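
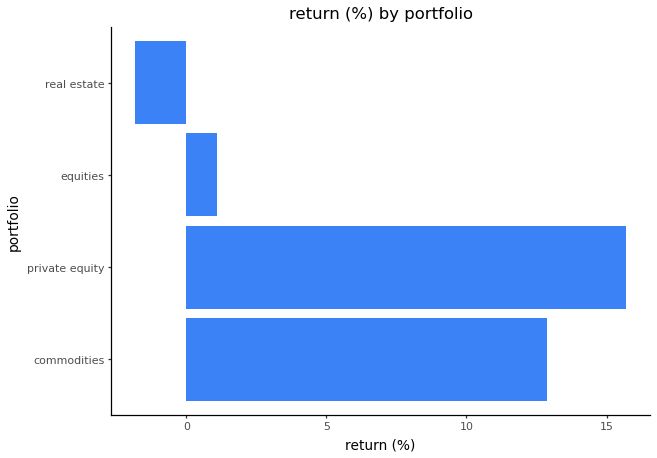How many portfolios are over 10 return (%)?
Above 10: commodities, private equity.

2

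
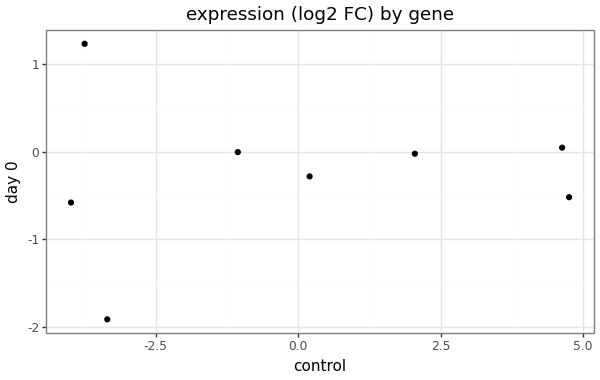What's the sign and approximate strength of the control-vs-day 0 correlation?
no clear correlation

Points are roughly uncorrelated; weak (|r| ≈ 0.1).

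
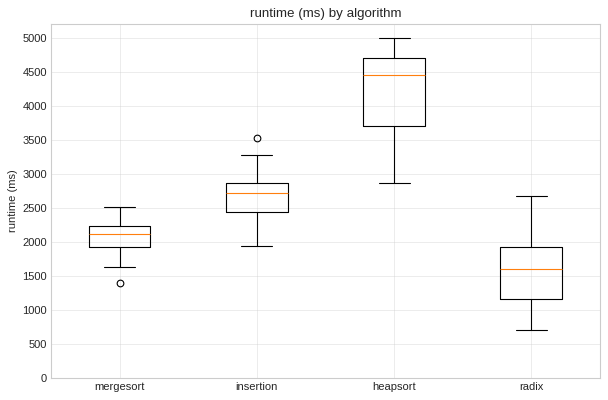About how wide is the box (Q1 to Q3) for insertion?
≈ 500

Q3 ≈ 3000, Q1 ≈ 2500; IQR ≈ 500.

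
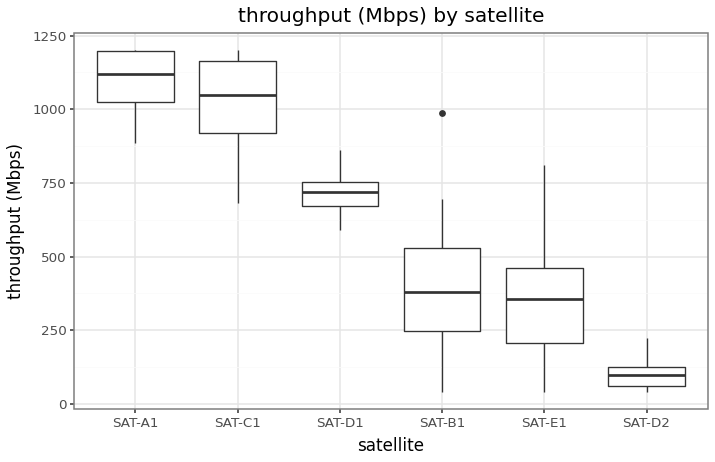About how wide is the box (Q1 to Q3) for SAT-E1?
Q3 ≈ 500, Q1 ≈ 200; IQR ≈ 300.

≈ 300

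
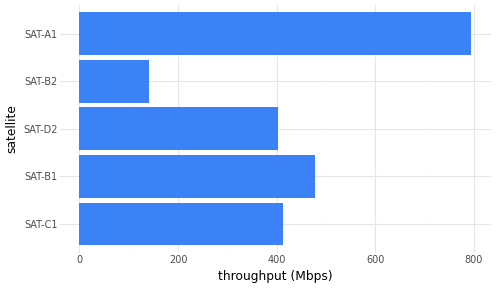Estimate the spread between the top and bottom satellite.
≈ 700

Max SAT-A1 ≈ 800, min SAT-B2 ≈ 100; range ≈ 700.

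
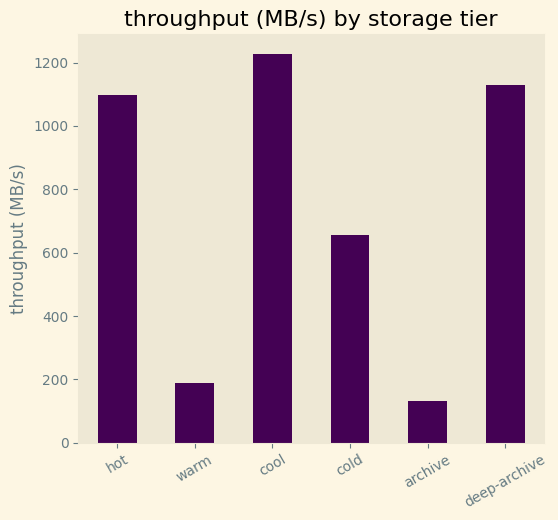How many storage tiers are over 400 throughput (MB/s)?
Above 400: hot, cool, cold, deep-archive.

4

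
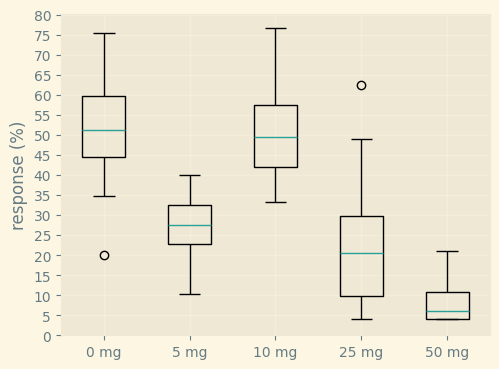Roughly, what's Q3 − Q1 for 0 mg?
≈ 15

Q3 ≈ 60, Q1 ≈ 45; IQR ≈ 15.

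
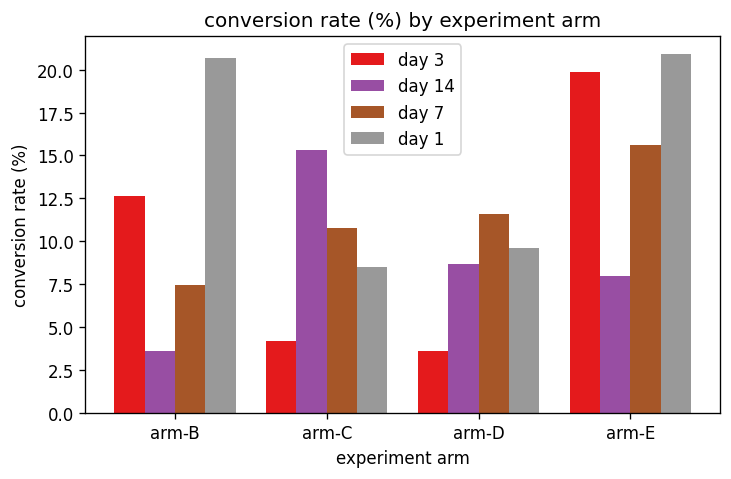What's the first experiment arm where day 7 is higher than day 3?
arm-B: day 7 ≈ 8 vs day 3 ≈ 12 (not yet); arm-C: day 7 ≈ 10 vs day 3 ≈ 4 (first crossover).

arm-C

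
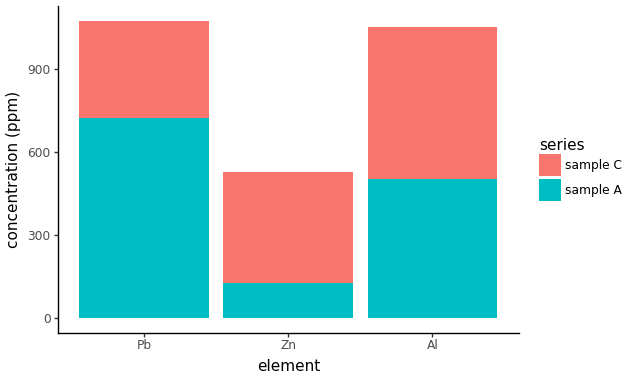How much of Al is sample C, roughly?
sample C top ≈ 1000, bottom ≈ 500; segment ≈ 500.

≈ 500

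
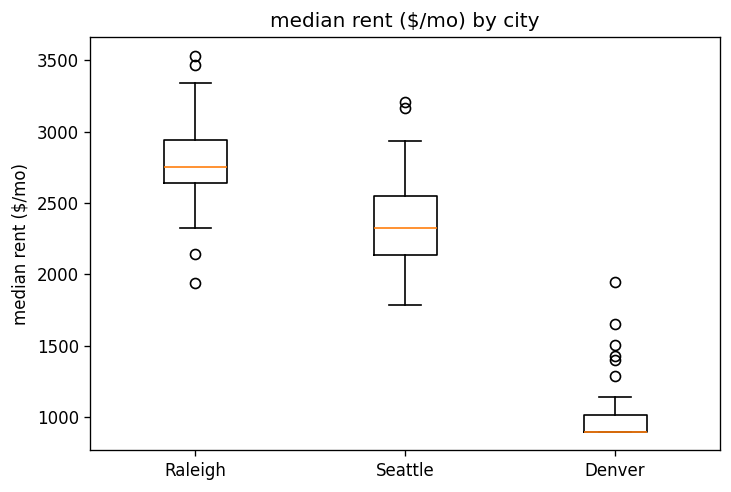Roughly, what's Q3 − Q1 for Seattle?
Q3 ≈ 2600, Q1 ≈ 2200; IQR ≈ 400.

≈ 400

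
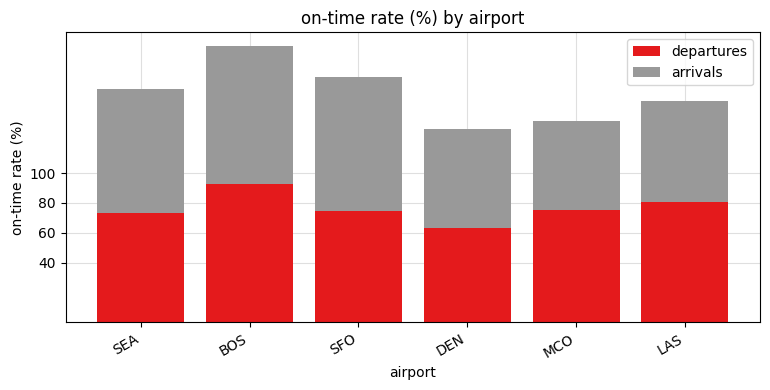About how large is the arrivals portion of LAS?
≈ 60

arrivals top ≈ 140, bottom ≈ 80; segment ≈ 60.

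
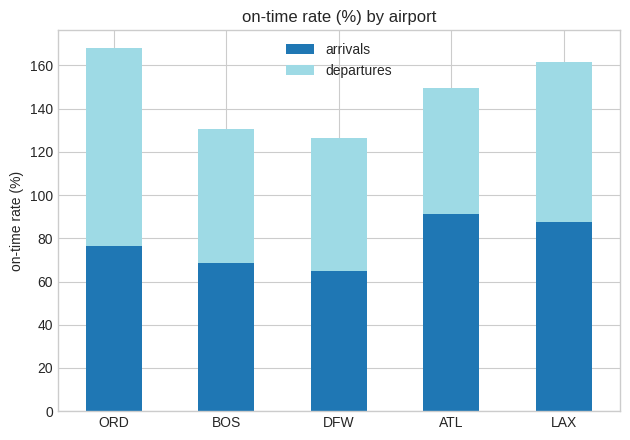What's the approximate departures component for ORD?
departures top ≈ 160, bottom ≈ 80; segment ≈ 80.

≈ 80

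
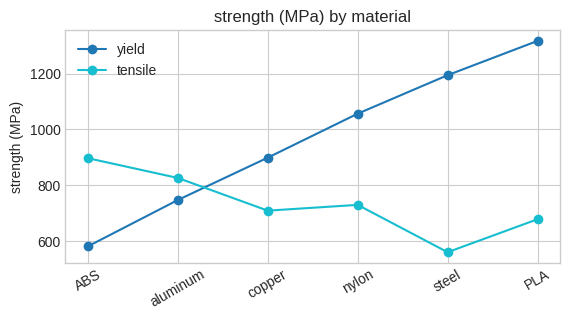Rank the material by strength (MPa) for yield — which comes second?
steel

Top 3 for yield: PLA ≈ 1300, steel ≈ 1200, nylon ≈ 1100.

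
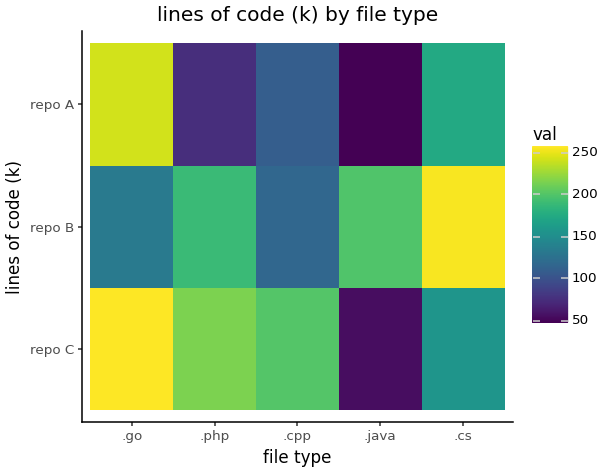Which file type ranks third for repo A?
Top 4 for repo A: .go ≈ 240, .cs ≈ 180, .cpp ≈ 100, .php ≈ 80.

.cpp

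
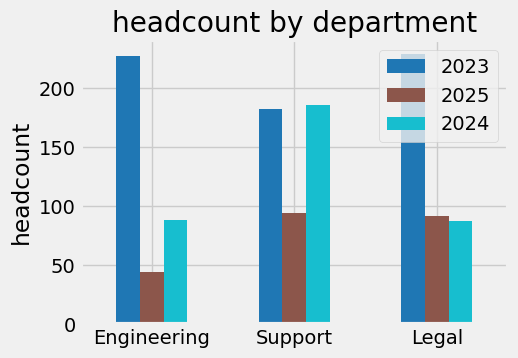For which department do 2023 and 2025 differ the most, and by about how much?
Engineering, ≈ 180

Engineering: 2023 ≈ 220, 2025 ≈ 40 → gap ≈ 180. Next-largest (Legal) is only ≈ 120.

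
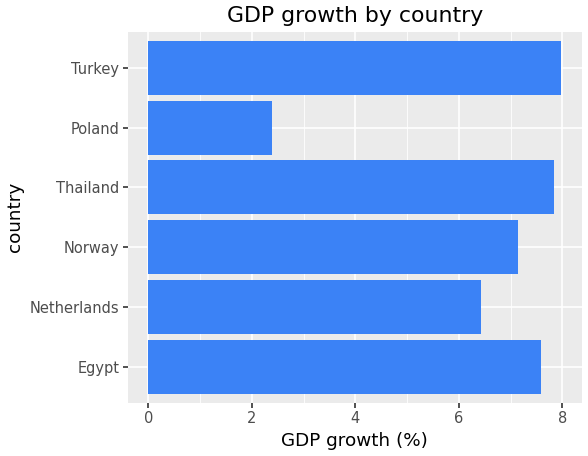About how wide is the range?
Max Turkey ≈ 8, min Poland ≈ 2; range ≈ 6.

≈ 6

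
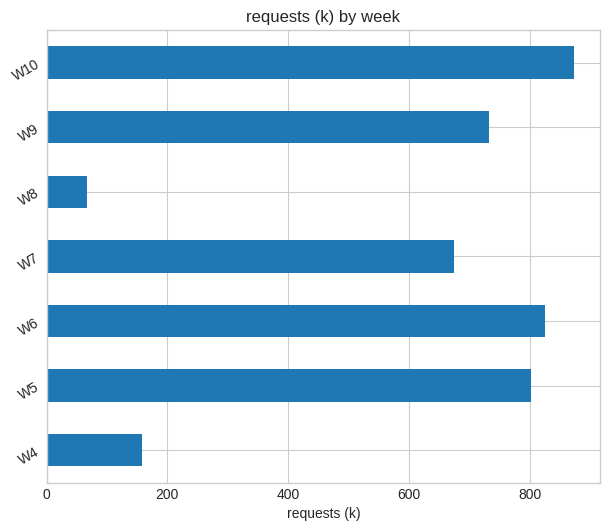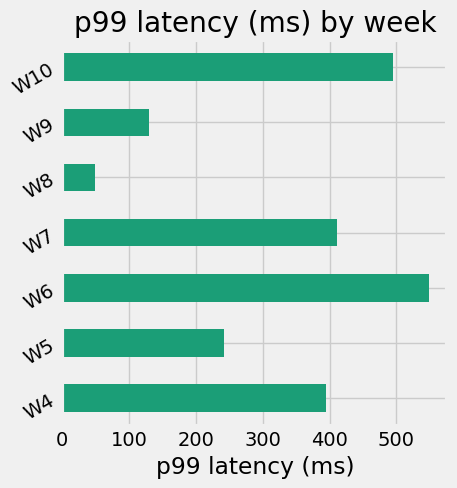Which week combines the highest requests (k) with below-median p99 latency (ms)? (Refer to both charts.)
W5

Chart 2 median p99 latency (ms) ≈ 400; below-median weeks: W5, W8, W9. Among those, W5 has the highest requests (k) (≈ 800).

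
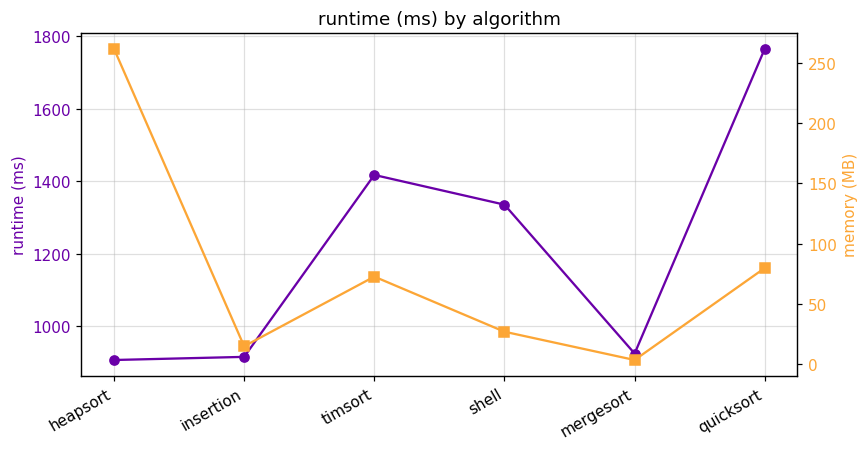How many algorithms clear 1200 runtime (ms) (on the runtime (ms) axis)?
3

Above 1200: timsort, shell, quicksort.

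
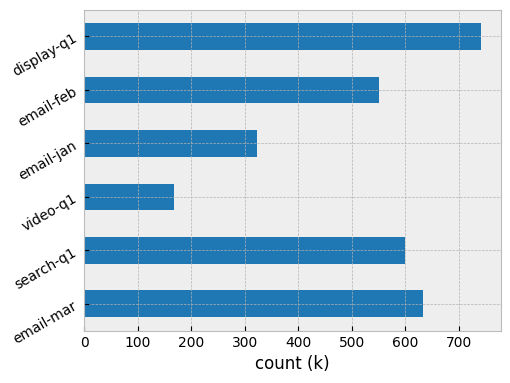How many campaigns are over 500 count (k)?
4

Above 500: email-mar, search-q1, email-feb, display-q1.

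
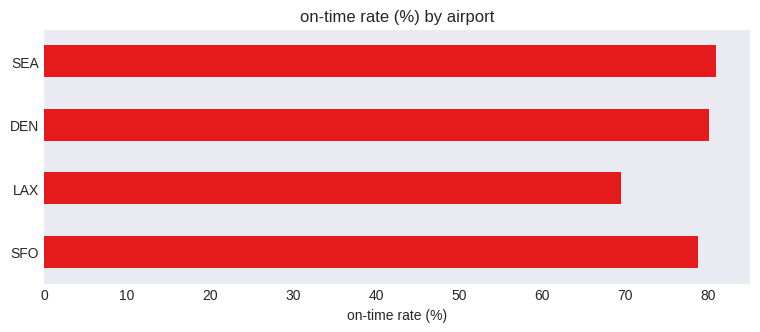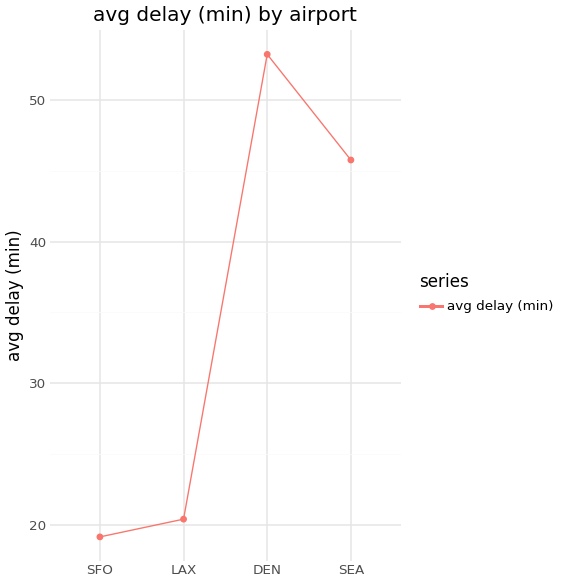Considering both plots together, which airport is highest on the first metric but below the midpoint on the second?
Chart 2 median avg delay (min) ≈ 35; below-median airports: SFO, LAX. Among those, SFO has the highest on-time rate (%) (≈ 80).

SFO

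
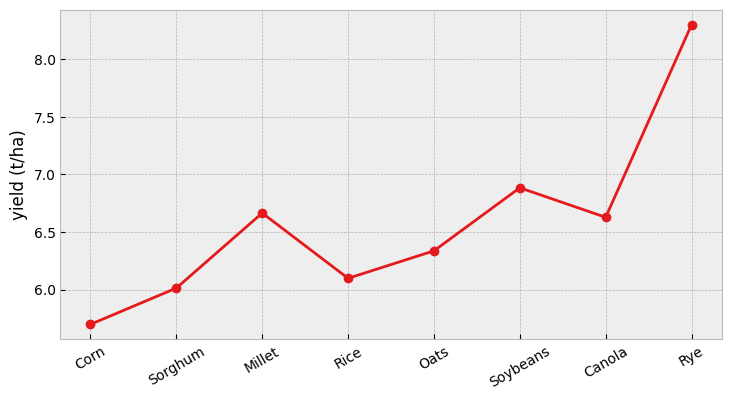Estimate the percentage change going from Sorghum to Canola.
≈ +8.3%

Sorghum ≈ 6.0, Canola ≈ 6.5; (6.5 − 6.0) / 6.0 ≈ +8.3%.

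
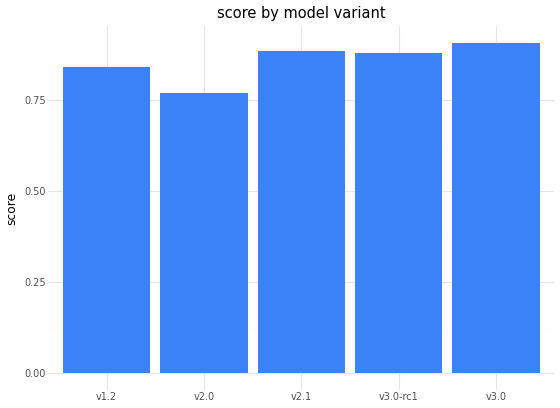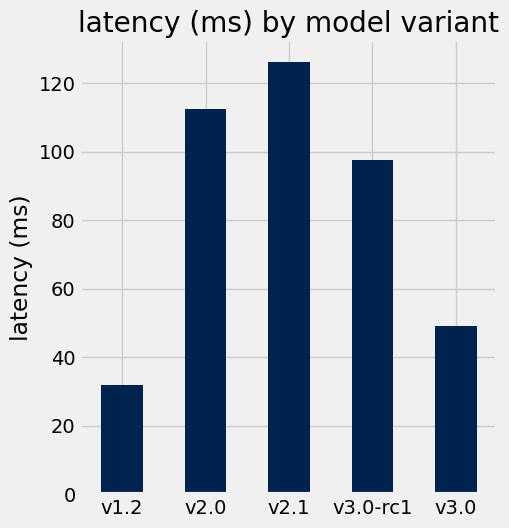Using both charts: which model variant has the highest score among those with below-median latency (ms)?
Chart 2 median latency (ms) ≈ 100; below-median model variants: v1.2, v3.0. Among those, v3.0 has the highest score (≈ 0.9).

v3.0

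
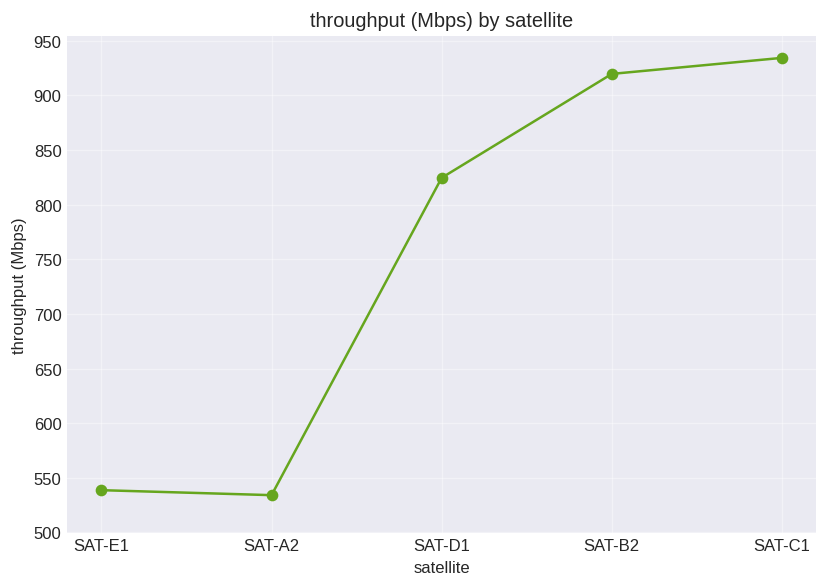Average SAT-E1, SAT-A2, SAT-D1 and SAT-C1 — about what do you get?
(550 + 550 + 800 + 950) / 4 ≈ 712.

≈ 712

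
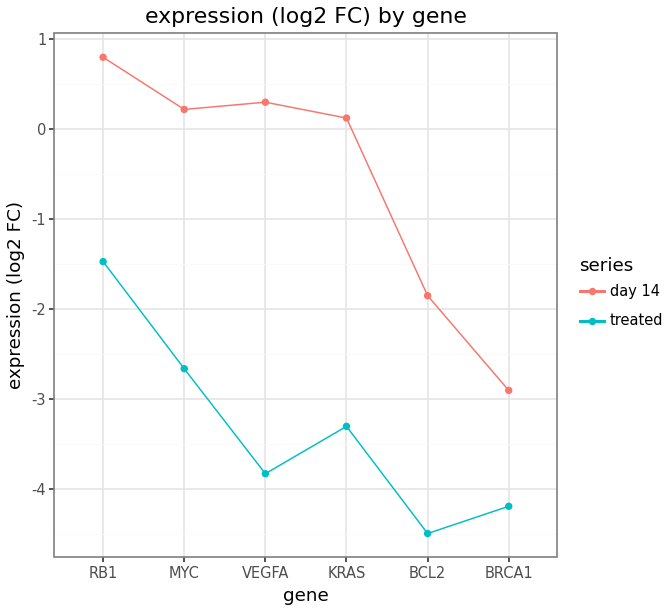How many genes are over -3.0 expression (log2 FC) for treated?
Above -3.0: RB1, MYC.

2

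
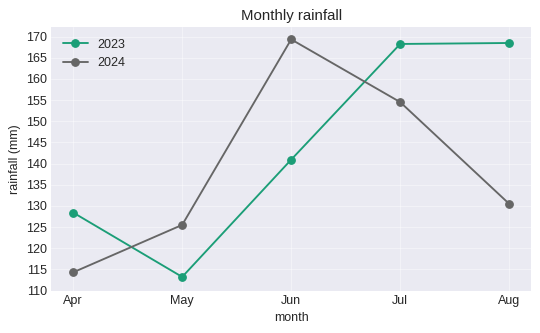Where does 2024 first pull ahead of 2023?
Apr: 2024 ≈ 115 vs 2023 ≈ 130 (not yet); May: 2024 ≈ 125 vs 2023 ≈ 115 (first crossover).

May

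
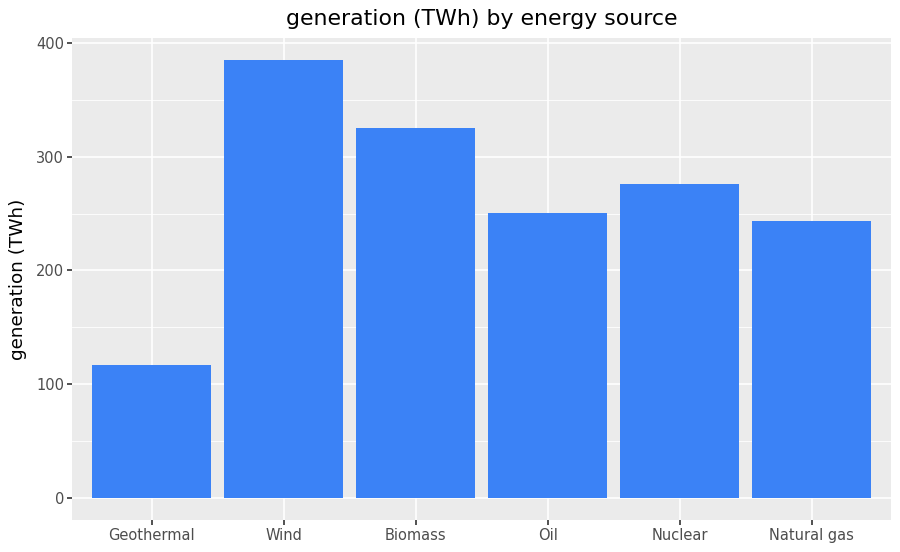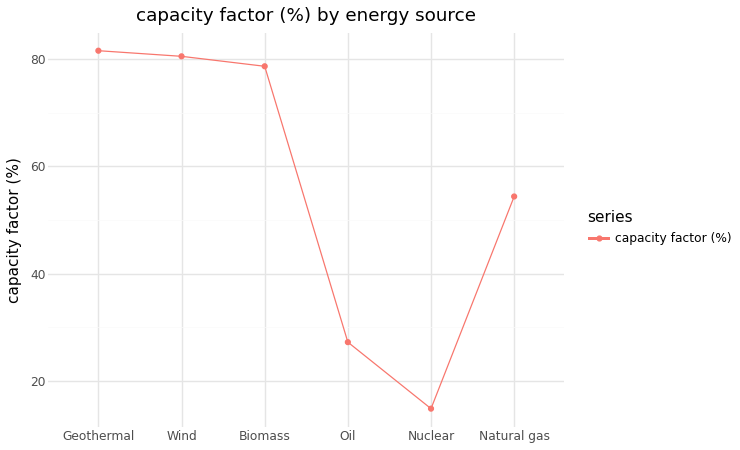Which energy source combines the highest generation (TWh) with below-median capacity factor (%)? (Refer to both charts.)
Nuclear

Chart 2 median capacity factor (%) ≈ 70; below-median energy sources: Oil, Nuclear, Natural gas. Among those, Nuclear has the highest generation (TWh) (≈ 300).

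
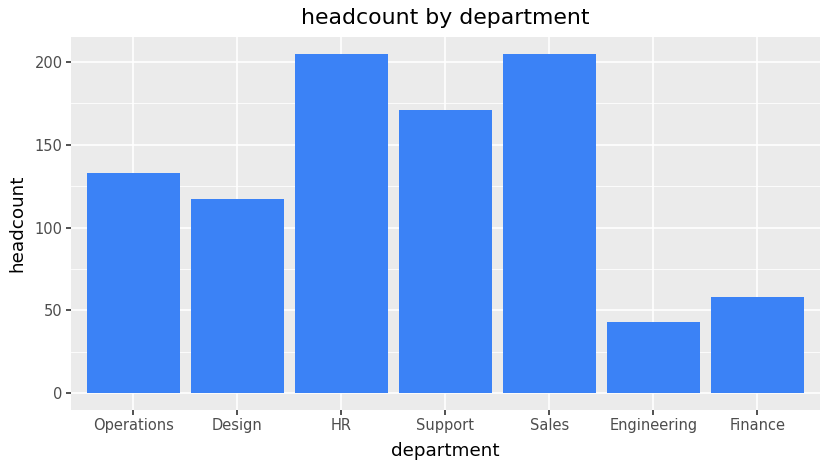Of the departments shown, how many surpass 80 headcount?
5

Above 80: Operations, Design, HR, Support, Sales.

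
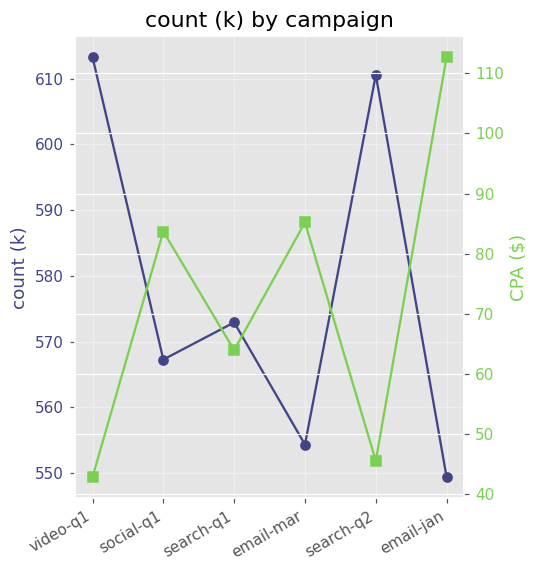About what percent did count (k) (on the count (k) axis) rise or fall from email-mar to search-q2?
≈ +10.9%

email-mar ≈ 550, search-q2 ≈ 610; (610 − 550) / 550 ≈ +10.9%.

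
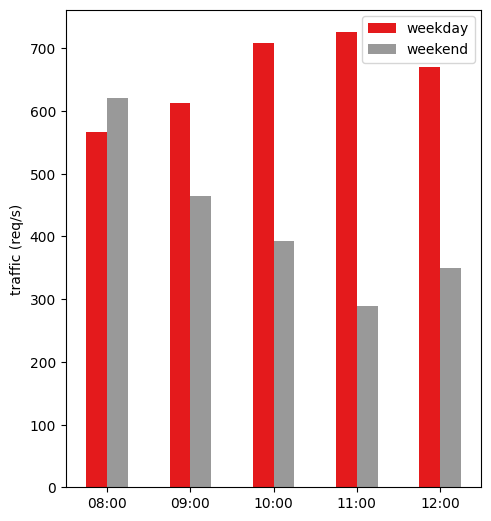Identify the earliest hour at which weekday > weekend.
08:00: weekday ≈ 600 vs weekend ≈ 600 (not yet); 09:00: weekday ≈ 600 vs weekend ≈ 500 (first crossover).

09:00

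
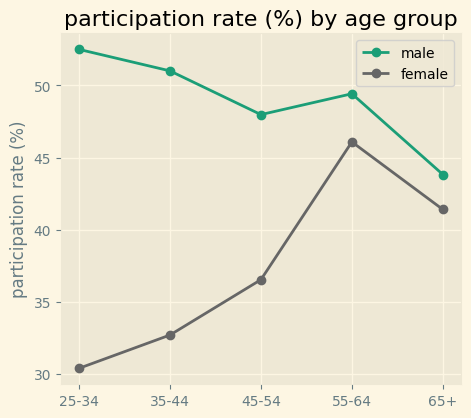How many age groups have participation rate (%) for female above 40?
2

Above 40: 55-64, 65+.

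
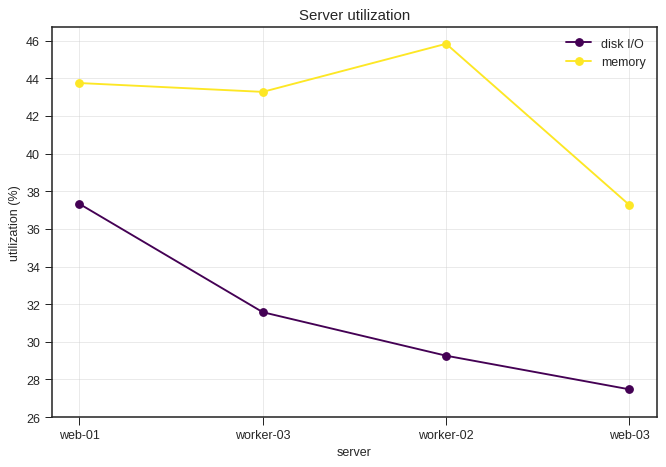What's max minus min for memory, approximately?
≈ 8

Max worker-02 ≈ 46, min web-03 ≈ 38; range ≈ 8.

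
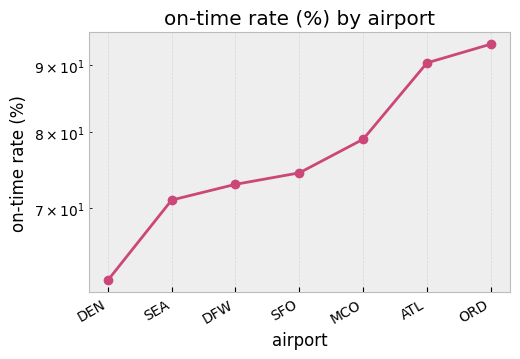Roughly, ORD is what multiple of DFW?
ORD ≈ 95, DFW ≈ 75; 95/75 ≈ 1.27.

≈ 1.27×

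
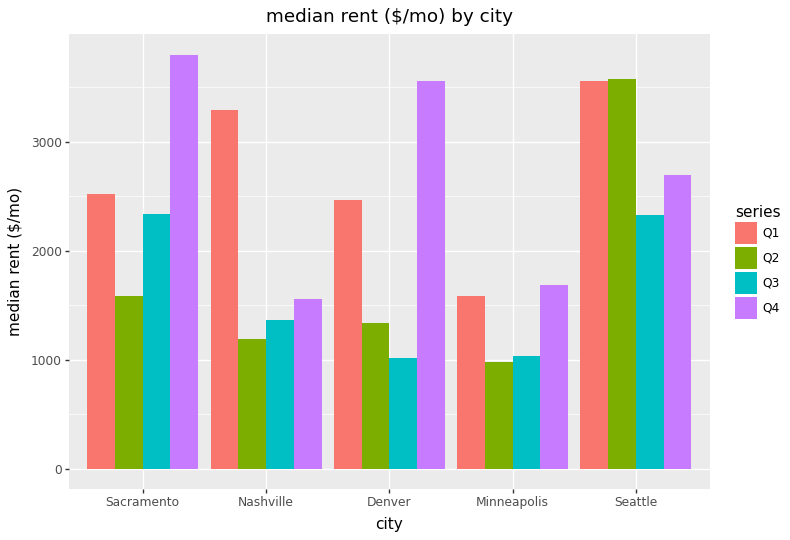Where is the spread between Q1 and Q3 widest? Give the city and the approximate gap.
Nashville, ≈ 2000 $/mo

Nashville: Q1 ≈ 3500, Q3 ≈ 1500 → gap ≈ 2000. Next-largest (Denver) is only ≈ 1500.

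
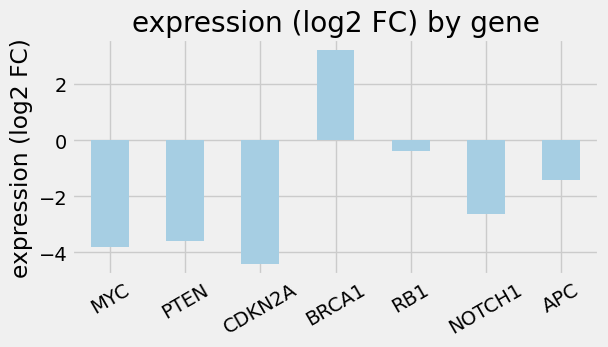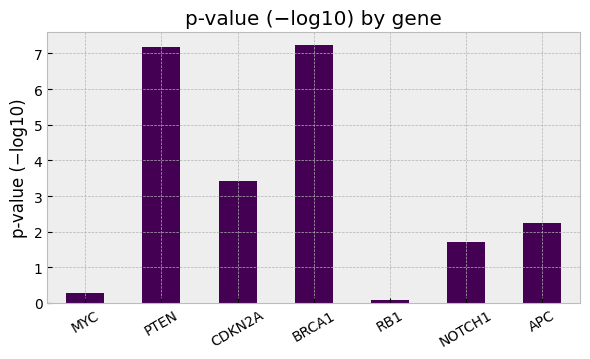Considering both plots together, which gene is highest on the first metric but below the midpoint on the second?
RB1

Chart 2 median p-value (−log10) ≈ 2; below-median genes: MYC, RB1, NOTCH1. Among those, RB1 has the highest expression (log2 FC) (≈ -0.5).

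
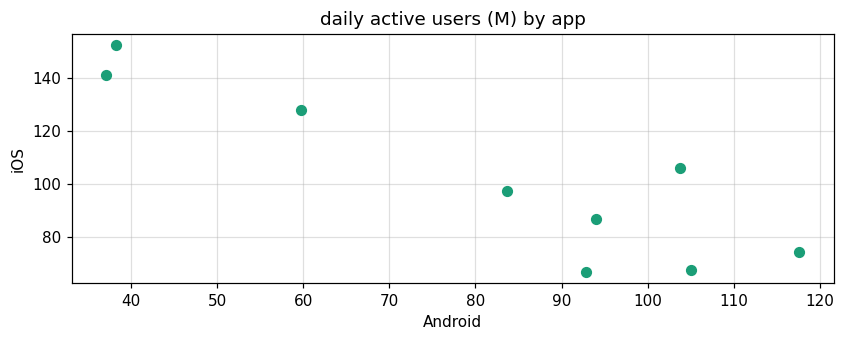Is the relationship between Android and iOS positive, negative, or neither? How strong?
Points are negatively correlated; strong (|r| ≈ 0.9).

negative, strong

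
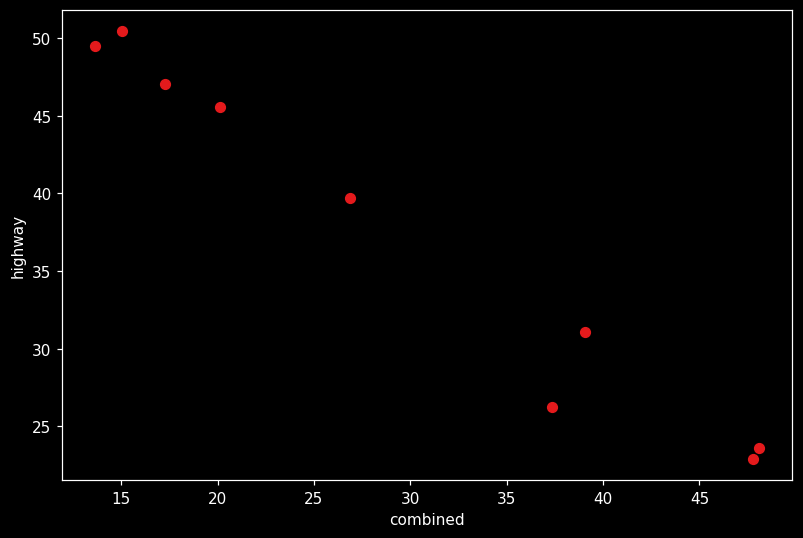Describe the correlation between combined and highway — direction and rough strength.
Points are negatively correlated; strong (|r| ≈ 1.0).

negative, strong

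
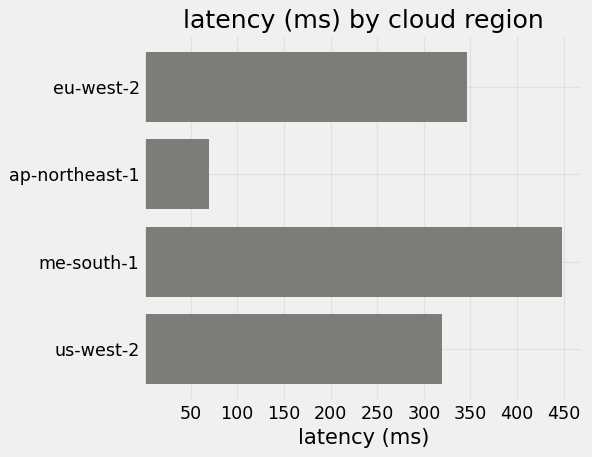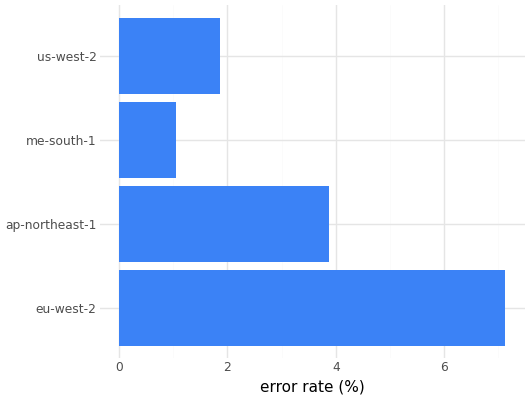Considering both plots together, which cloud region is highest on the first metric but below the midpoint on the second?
me-south-1

Chart 2 median error rate (%) ≈ 3; below-median cloud regions: me-south-1, us-west-2. Among those, me-south-1 has the highest latency (ms) (≈ 450).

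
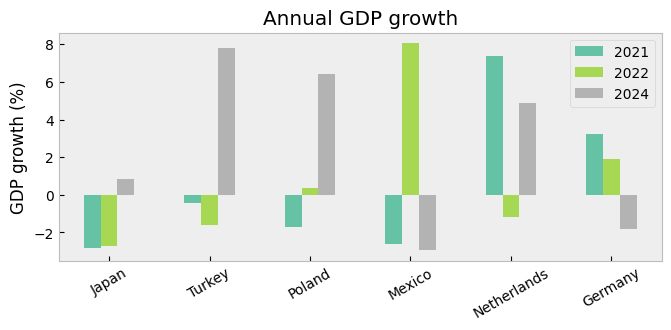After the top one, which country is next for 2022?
Top 3 for 2022: Mexico ≈ 8, Germany ≈ 2, Poland ≈ 0.

Germany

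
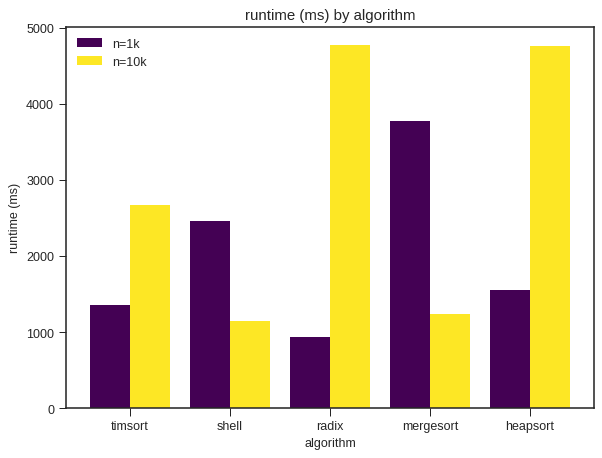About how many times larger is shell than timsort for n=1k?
≈ 1.67×

shell ≈ 2500, timsort ≈ 1500; 2500/1500 ≈ 1.67.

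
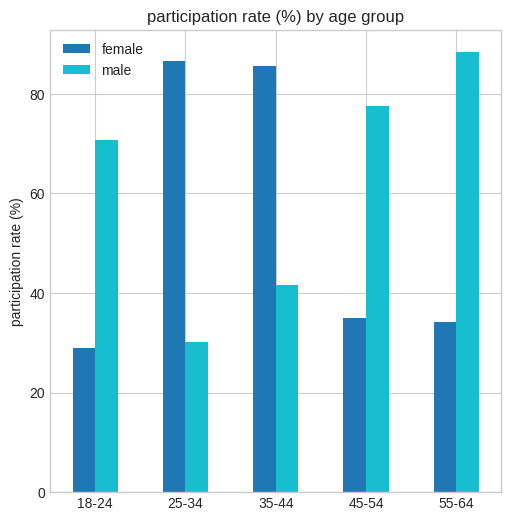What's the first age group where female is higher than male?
18-24: female ≈ 30 vs male ≈ 70 (not yet); 25-34: female ≈ 90 vs male ≈ 30 (first crossover).

25-34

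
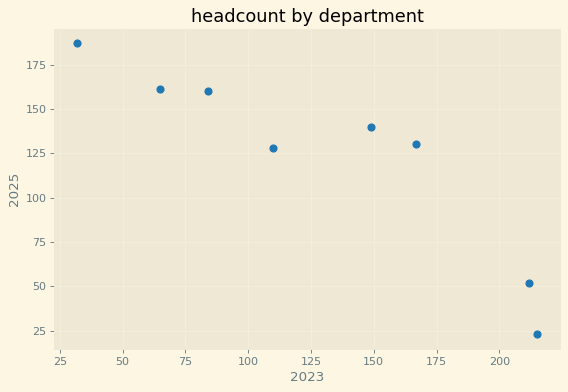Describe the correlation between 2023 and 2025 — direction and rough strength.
negative, strong

Points are negatively correlated; strong (|r| ≈ 0.9).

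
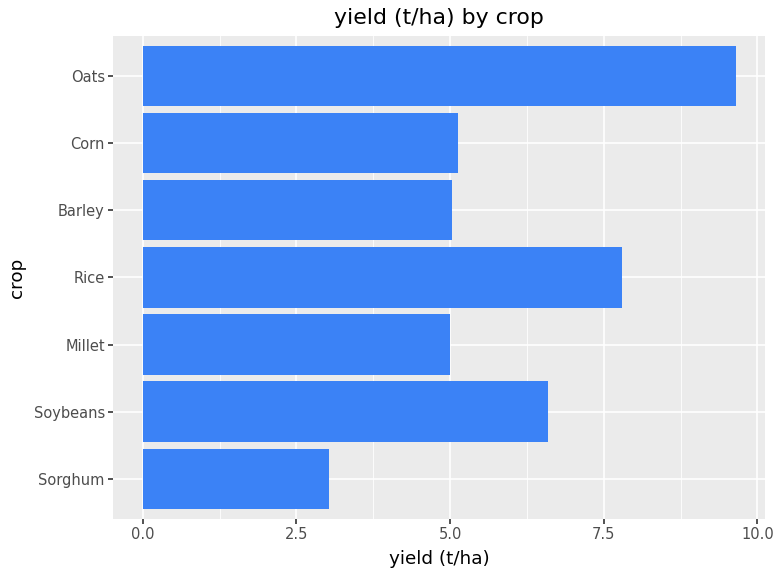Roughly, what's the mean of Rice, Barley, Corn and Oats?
≈ 7

(8 + 5 + 5 + 10) / 4 ≈ 7.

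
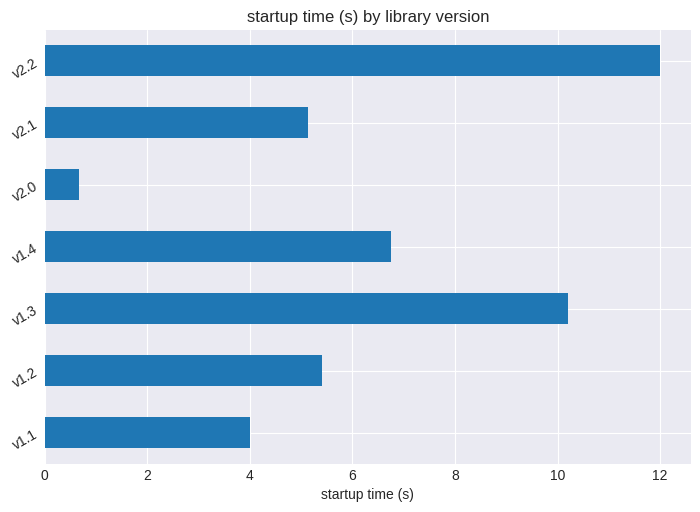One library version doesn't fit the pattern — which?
v2.2 ≈ 12; the rest sit between ≈ 1 and ≈ 10.

v2.2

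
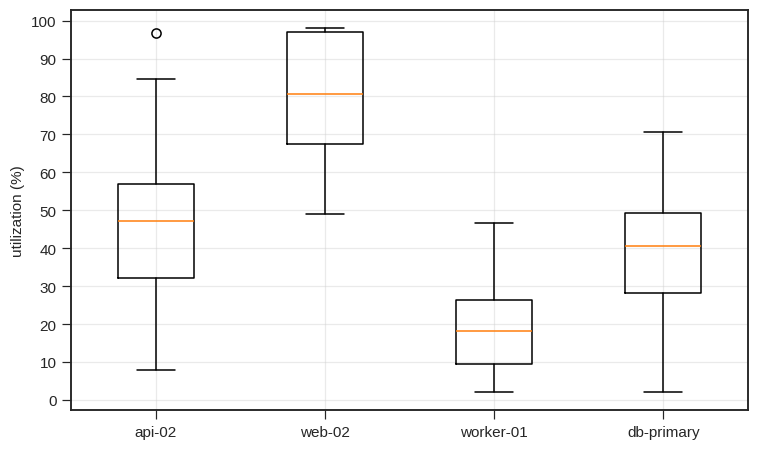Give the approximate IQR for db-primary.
Q3 ≈ 50, Q1 ≈ 30; IQR ≈ 20.

≈ 20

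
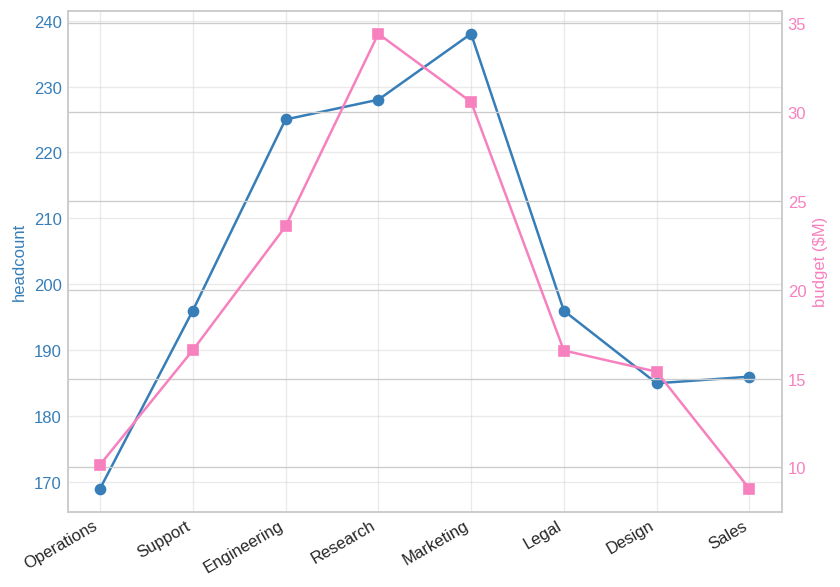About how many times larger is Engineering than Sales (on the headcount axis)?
≈ 1.16×

Engineering ≈ 220, Sales ≈ 190; 220/190 ≈ 1.16.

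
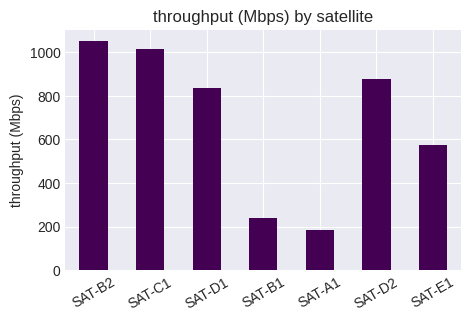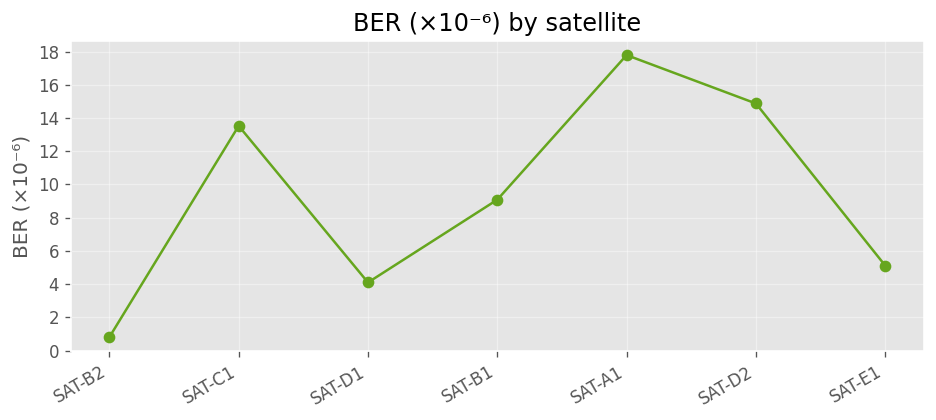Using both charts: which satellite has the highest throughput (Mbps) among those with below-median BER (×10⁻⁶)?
SAT-B2

Chart 2 median BER (×10⁻⁶) ≈ 10; below-median satellites: SAT-B2, SAT-D1, SAT-E1. Among those, SAT-B2 has the highest throughput (Mbps) (≈ 1000).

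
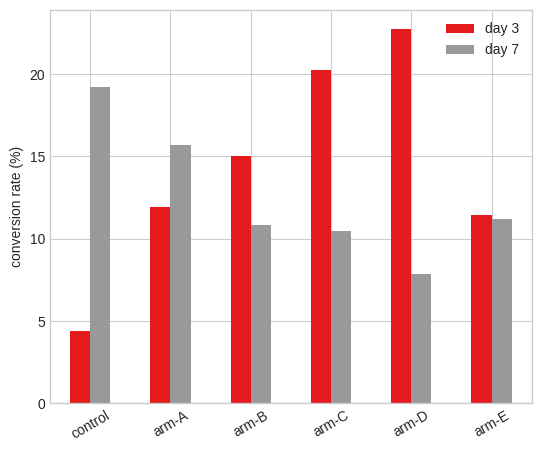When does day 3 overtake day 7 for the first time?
arm-B

arm-A: day 3 ≈ 12 vs day 7 ≈ 16 (not yet); arm-B: day 3 ≈ 16 vs day 7 ≈ 10 (first crossover).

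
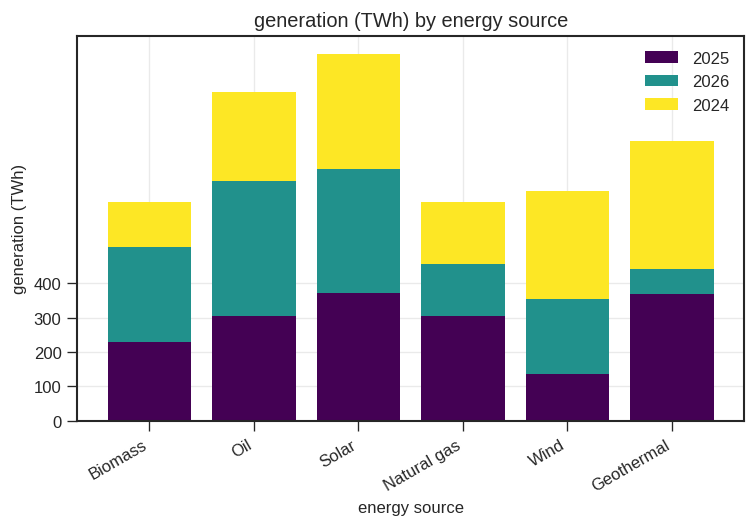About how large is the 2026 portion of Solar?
2026 top ≈ 700, bottom ≈ 400; segment ≈ 300.

≈ 300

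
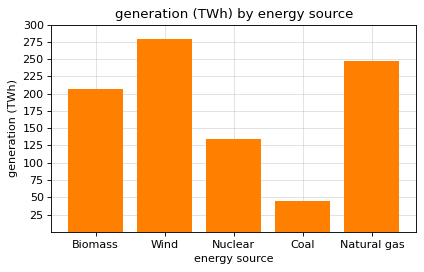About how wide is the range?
≈ 225

Max Wind ≈ 275, min Coal ≈ 50; range ≈ 225.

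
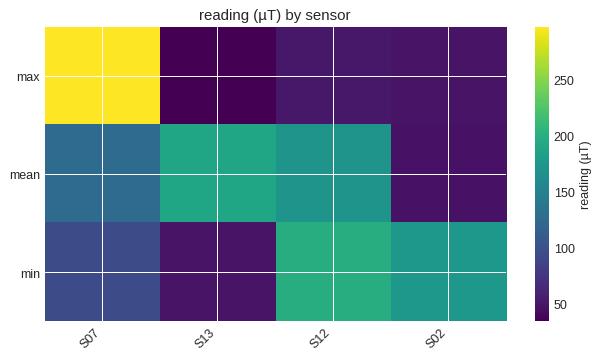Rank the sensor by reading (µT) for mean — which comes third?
S07

Top 4 for mean: S13 ≈ 200, S12 ≈ 175, S07 ≈ 125, S02 ≈ 50.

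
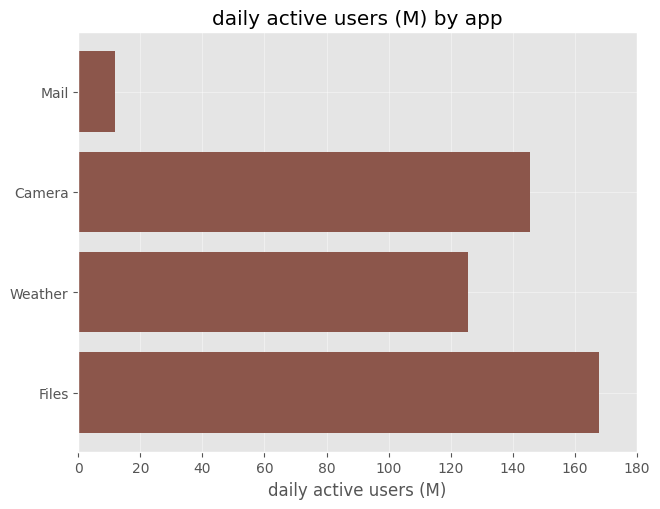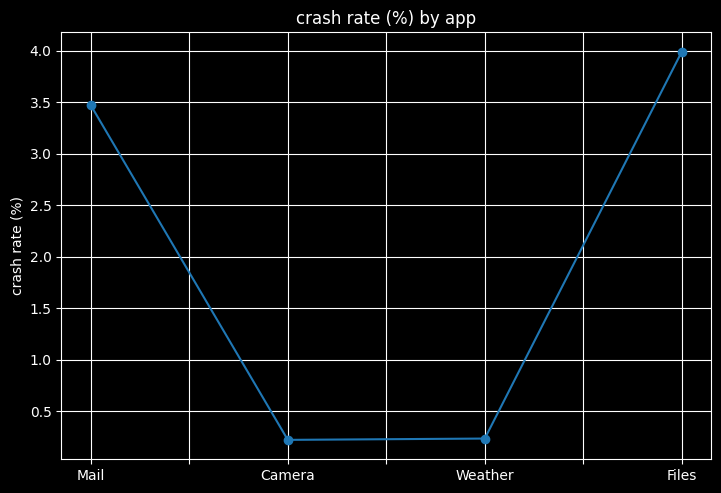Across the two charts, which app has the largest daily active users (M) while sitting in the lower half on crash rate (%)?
Chart 2 median crash rate (%) ≈ 2; below-median apps: Camera, Weather. Among those, Camera has the highest daily active users (M) (≈ 140).

Camera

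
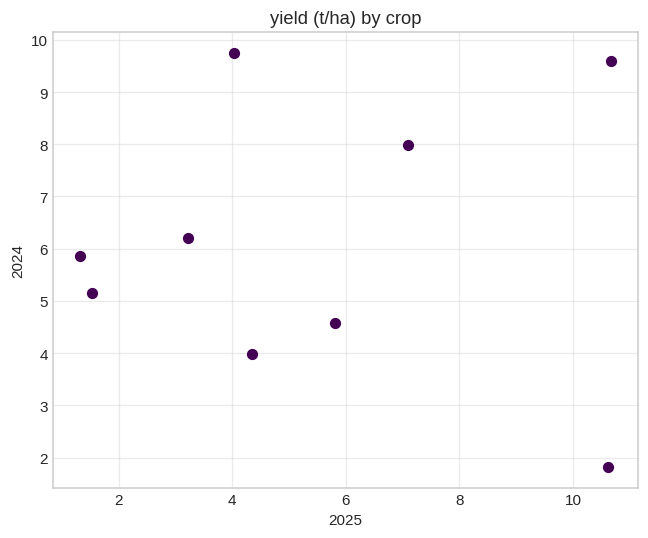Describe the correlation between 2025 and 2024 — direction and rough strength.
Points are roughly uncorrelated; weak (|r| ≈ 0.0).

no clear correlation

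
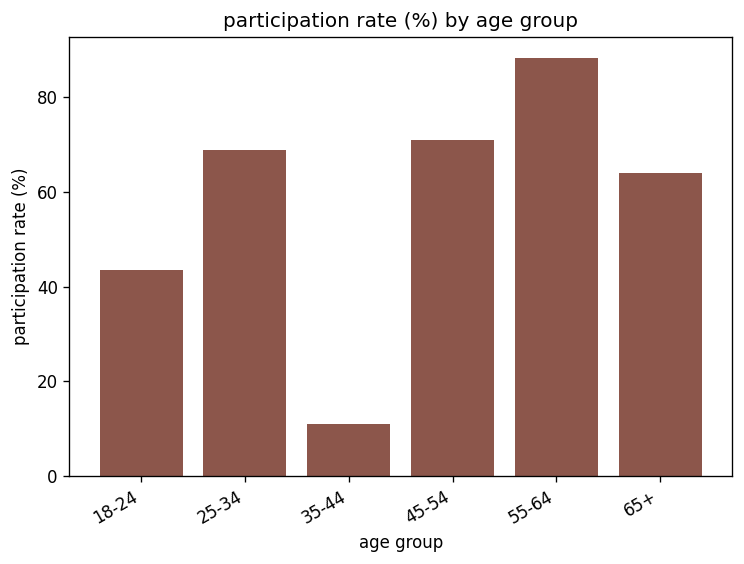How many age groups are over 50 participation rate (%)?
4

Above 50: 25-34, 45-54, 55-64, 65+.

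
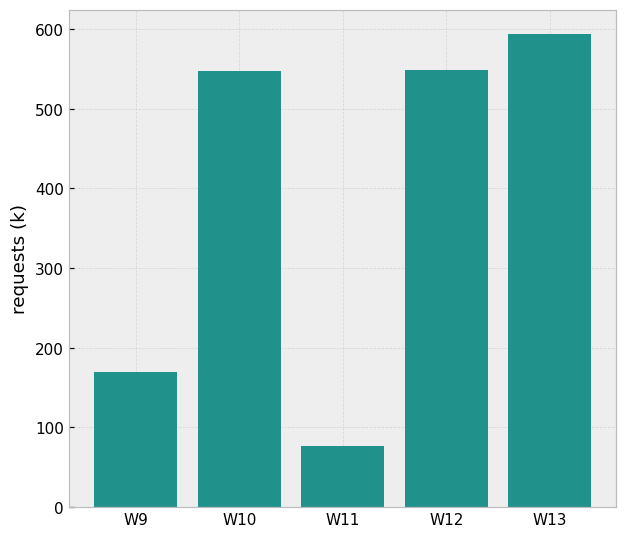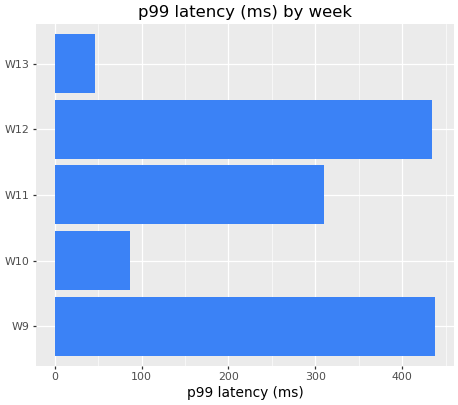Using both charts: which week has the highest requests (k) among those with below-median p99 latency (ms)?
Chart 2 median p99 latency (ms) ≈ 300; below-median weeks: W10, W13. Among those, W13 has the highest requests (k) (≈ 600).

W13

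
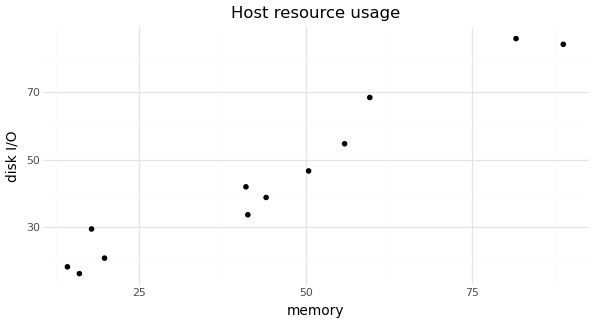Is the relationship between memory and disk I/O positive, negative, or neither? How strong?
positive, strong

Points are positively correlated; strong (|r| ≈ 1.0).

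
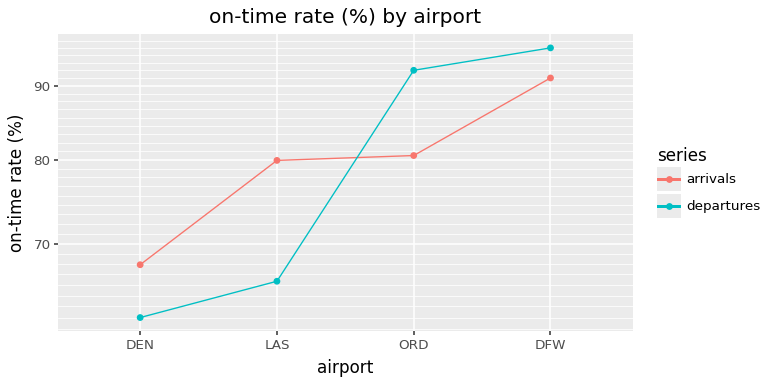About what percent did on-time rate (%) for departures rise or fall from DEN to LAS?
≈ +8.3%

DEN ≈ 60, LAS ≈ 65; (65 − 60) / 60 ≈ +8.3%.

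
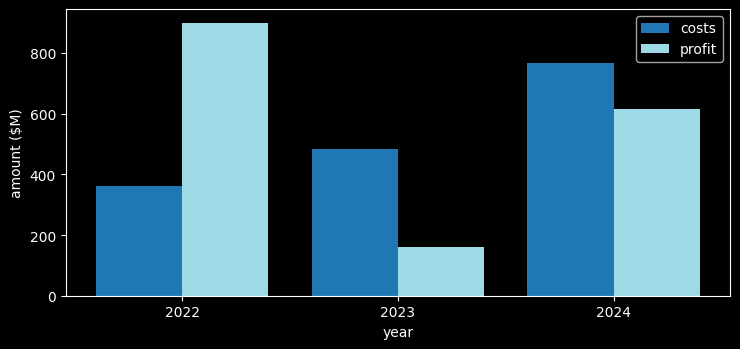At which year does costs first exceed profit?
2022: costs ≈ 400 vs profit ≈ 900 (not yet); 2023: costs ≈ 500 vs profit ≈ 200 (first crossover).

2023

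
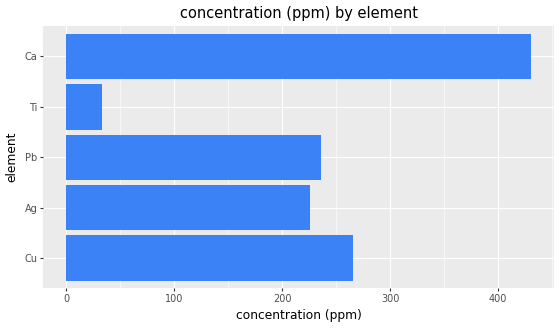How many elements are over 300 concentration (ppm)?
1

Above 300: Ca.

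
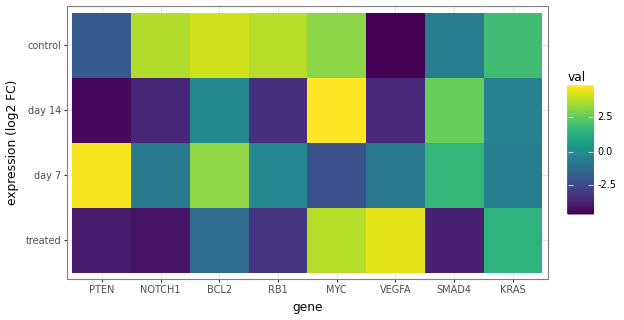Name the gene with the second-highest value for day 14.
Top 3 for day 14: MYC ≈ 5, SMAD4 ≈ 3, BCL2 ≈ 0.

SMAD4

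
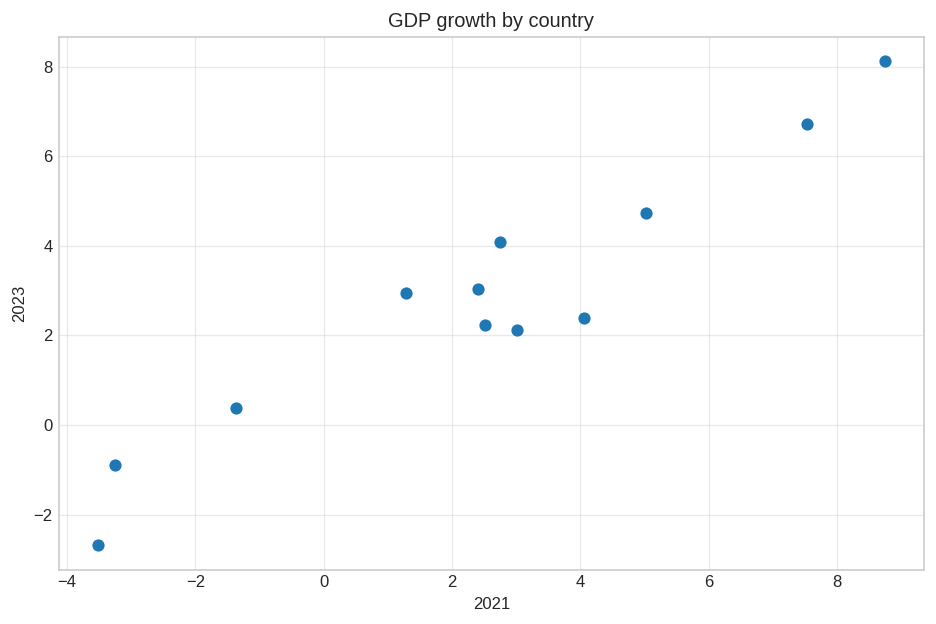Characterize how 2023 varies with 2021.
Points are positively correlated; strong (|r| ≈ 1.0).

positive, strong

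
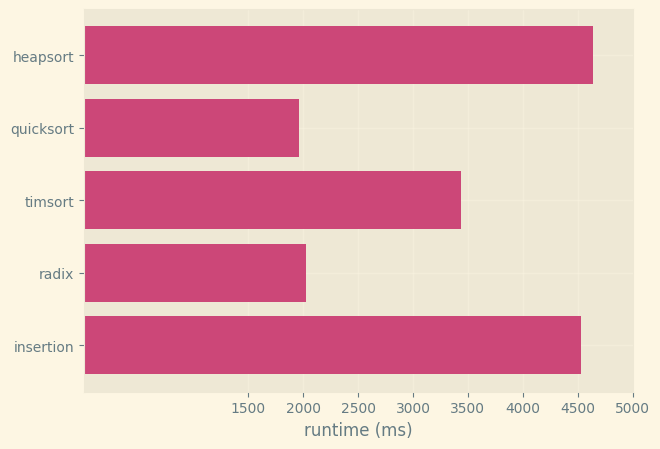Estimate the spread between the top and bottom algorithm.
≈ 2500

Max heapsort ≈ 4500, min quicksort ≈ 2000; range ≈ 2500.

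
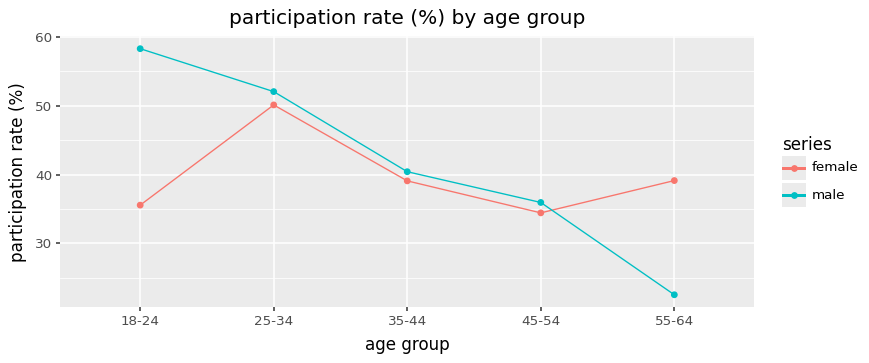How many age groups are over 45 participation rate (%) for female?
Above 45: 25-34.

1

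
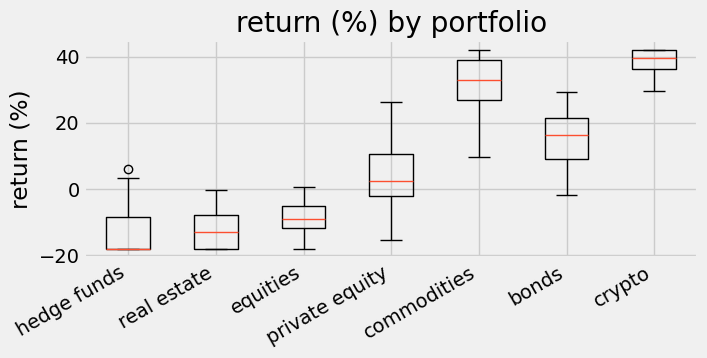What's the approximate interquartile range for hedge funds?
≈ 10

Q3 ≈ -10, Q1 ≈ -20; IQR ≈ 10.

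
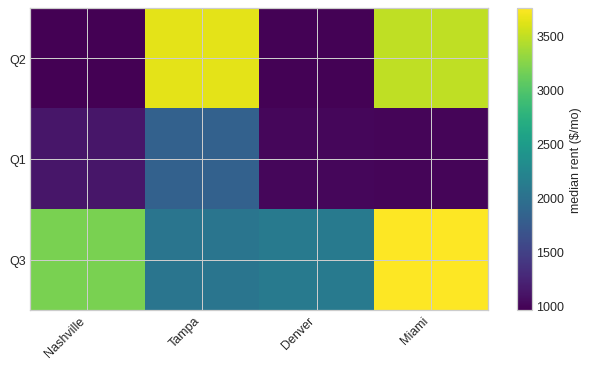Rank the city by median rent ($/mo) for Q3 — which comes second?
Nashville

Top 3 for Q3: Miami ≈ 4000, Nashville ≈ 3000, Denver ≈ 2000.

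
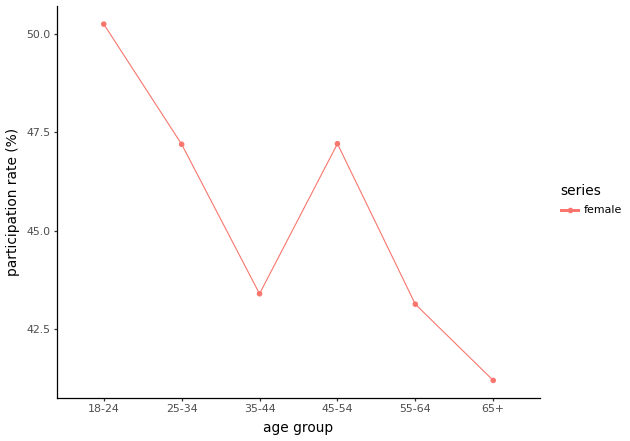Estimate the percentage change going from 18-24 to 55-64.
18-24 ≈ 50, 55-64 ≈ 43; (43 − 50) / 50 ≈ -14%.

≈ -14%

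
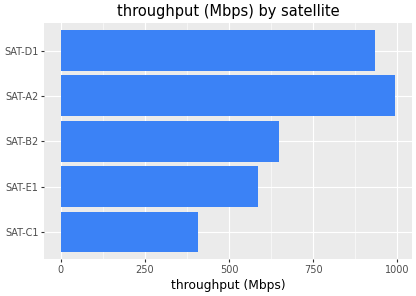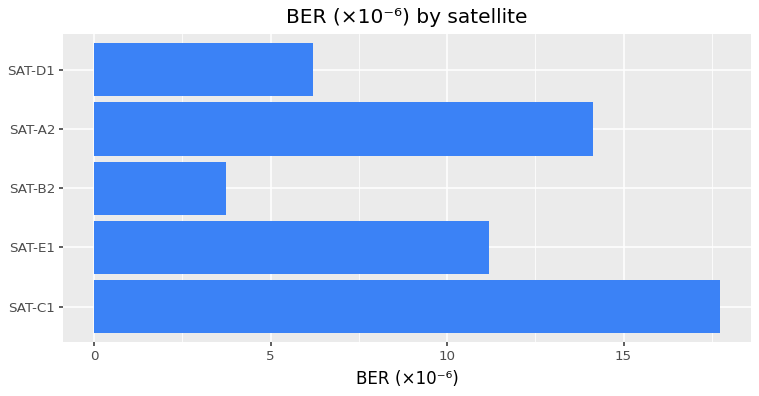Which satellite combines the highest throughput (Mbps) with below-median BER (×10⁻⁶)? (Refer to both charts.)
Chart 2 median BER (×10⁻⁶) ≈ 12; below-median satellites: SAT-B2, SAT-D1. Among those, SAT-D1 has the highest throughput (Mbps) (≈ 900).

SAT-D1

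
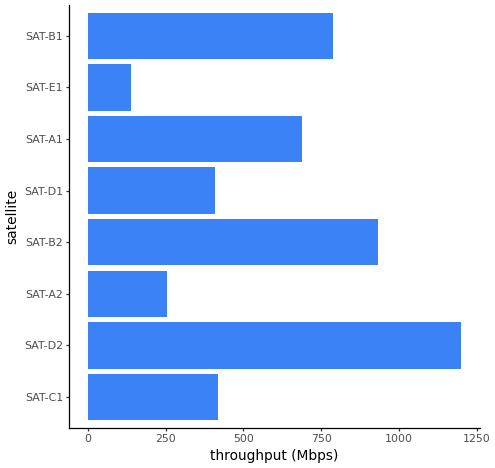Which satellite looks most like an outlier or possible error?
SAT-D2 ≈ 1200; the rest sit between ≈ 100 and ≈ 900.

SAT-D2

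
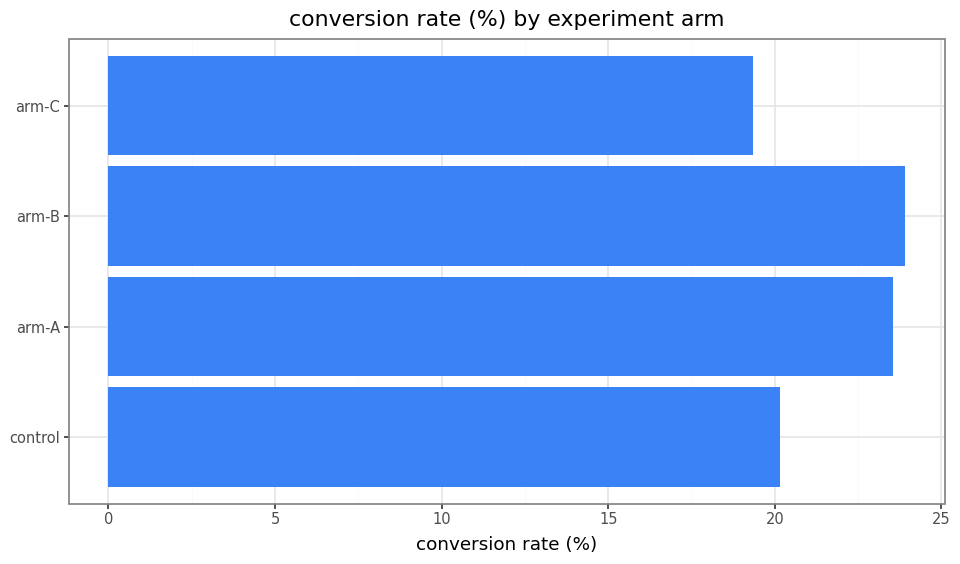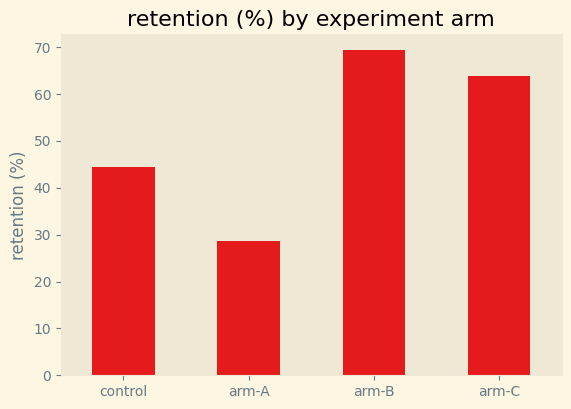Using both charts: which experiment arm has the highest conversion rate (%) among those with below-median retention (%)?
arm-A

Chart 2 median retention (%) ≈ 50; below-median experiment arms: control, arm-A. Among those, arm-A has the highest conversion rate (%) (≈ 25).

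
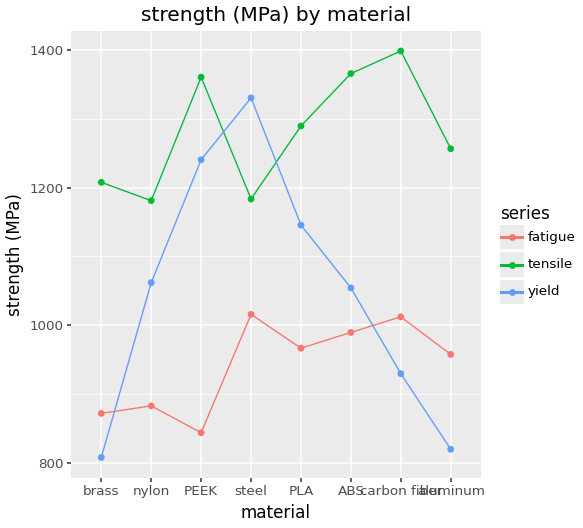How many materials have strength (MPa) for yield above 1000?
5

Above 1000: nylon, PEEK, steel, PLA, ABS.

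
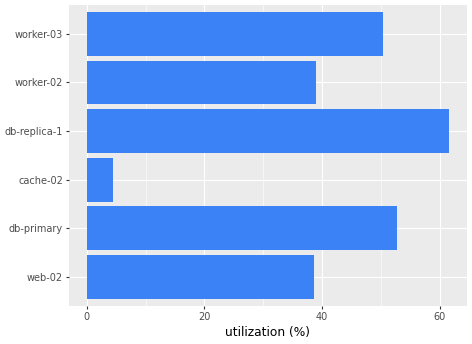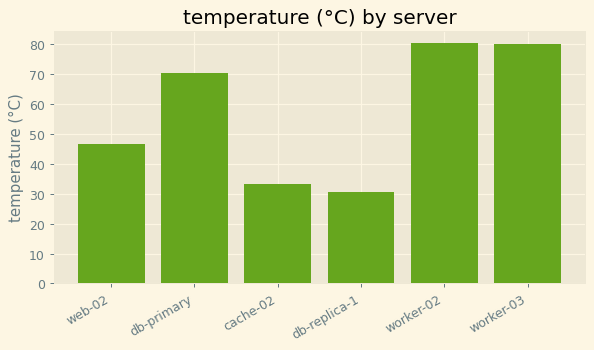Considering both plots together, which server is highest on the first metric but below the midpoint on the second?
db-replica-1

Chart 2 median temperature (°C) ≈ 60; below-median servers: web-02, cache-02, db-replica-1. Among those, db-replica-1 has the highest utilization (%) (≈ 60).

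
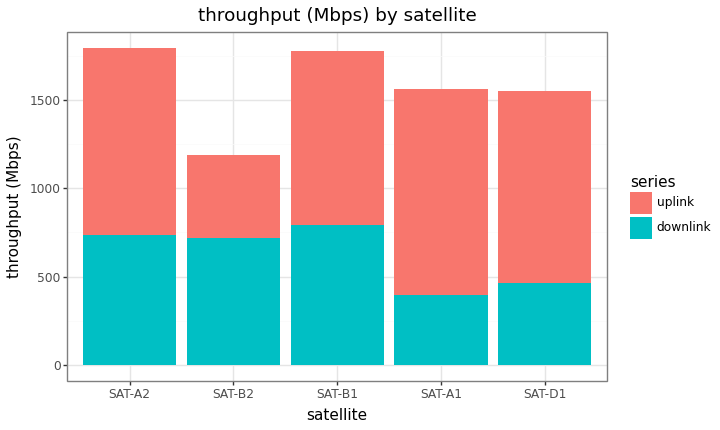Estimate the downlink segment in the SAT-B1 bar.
downlink top ≈ 800, bottom ≈ 0; segment ≈ 800.

≈ 800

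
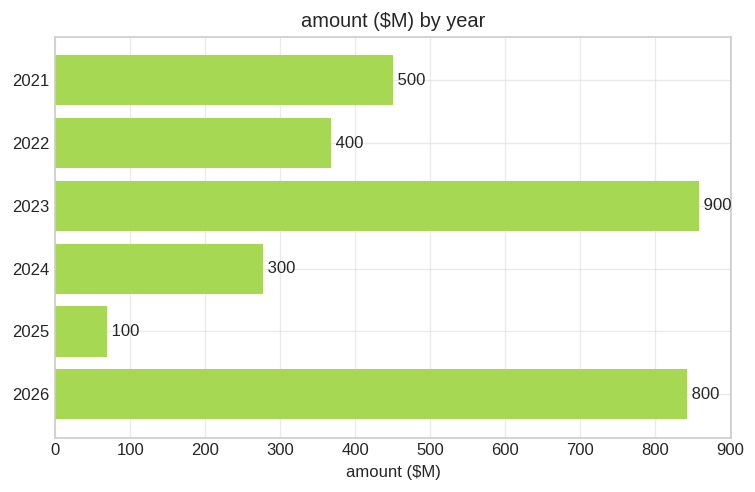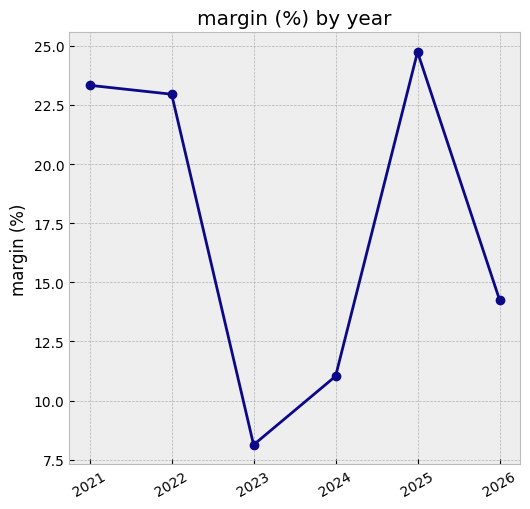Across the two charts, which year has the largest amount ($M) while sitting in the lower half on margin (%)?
2023

Chart 2 median margin (%) ≈ 20; below-median years: 2023, 2024, 2026. Among those, 2023 has the highest amount ($M) (≈ 900).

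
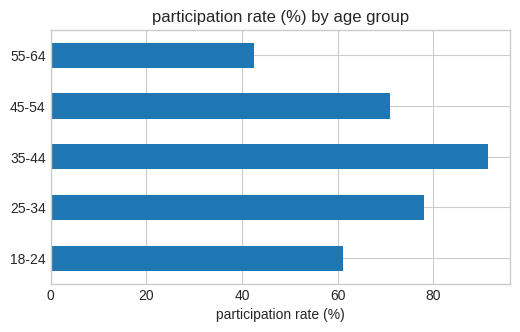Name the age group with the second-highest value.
25-34

Top 3: 35-44 ≈ 90, 25-34 ≈ 80, 45-54 ≈ 70.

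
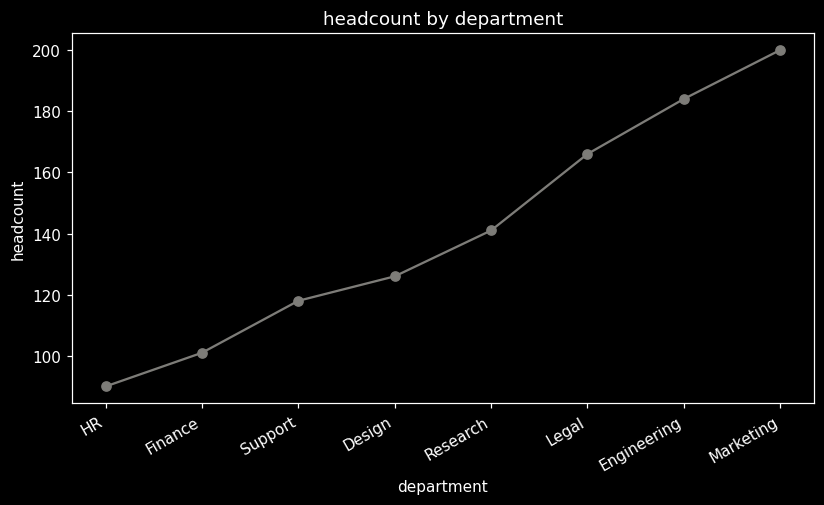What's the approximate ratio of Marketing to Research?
≈ 1.43×

Marketing ≈ 200, Research ≈ 140; 200/140 ≈ 1.43.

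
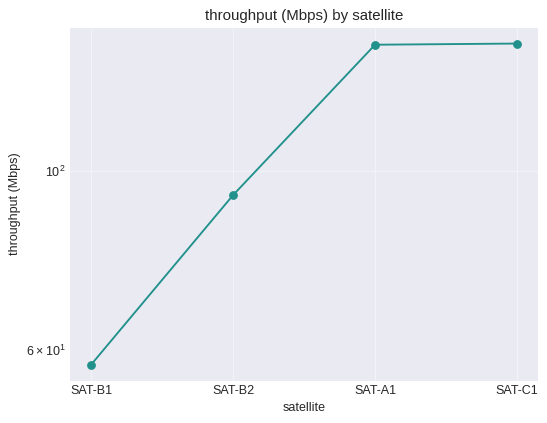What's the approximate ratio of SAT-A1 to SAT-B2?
SAT-A1 ≈ 140, SAT-B2 ≈ 90; 140/90 ≈ 1.56.

≈ 1.56×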